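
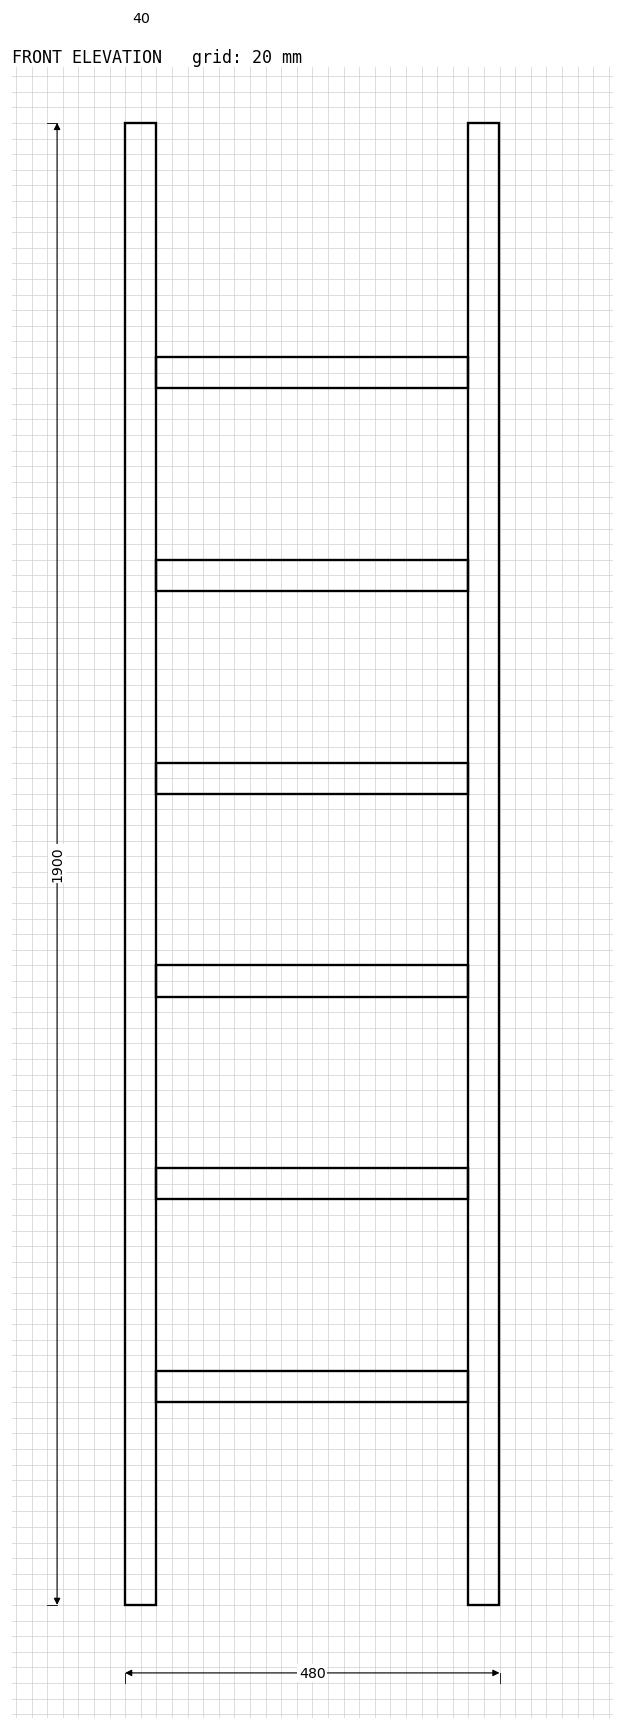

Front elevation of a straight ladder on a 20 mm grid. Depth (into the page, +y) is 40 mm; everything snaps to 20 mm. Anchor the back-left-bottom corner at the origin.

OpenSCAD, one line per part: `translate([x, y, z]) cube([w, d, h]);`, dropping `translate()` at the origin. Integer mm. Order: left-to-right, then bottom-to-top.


cube([40, 40, 1900]);
translate([40, 0, 260]) cube([400, 40, 40]);
translate([40, 0, 520]) cube([400, 40, 40]);
translate([40, 0, 780]) cube([400, 40, 40]);
translate([40, 0, 1040]) cube([400, 40, 40]);
translate([40, 0, 1300]) cube([400, 40, 40]);
translate([40, 0, 1560]) cube([400, 40, 40]);
translate([440, 0, 0]) cube([40, 40, 1900]);


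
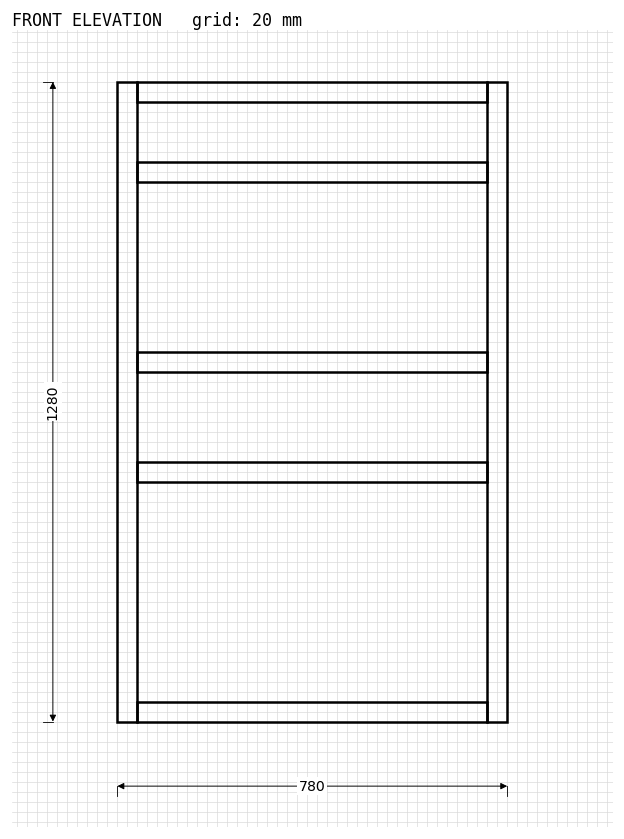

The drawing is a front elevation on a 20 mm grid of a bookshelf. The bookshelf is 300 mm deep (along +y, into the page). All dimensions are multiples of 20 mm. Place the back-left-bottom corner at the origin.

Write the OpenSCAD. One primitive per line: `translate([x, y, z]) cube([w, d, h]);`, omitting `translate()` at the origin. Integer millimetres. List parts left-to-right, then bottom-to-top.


cube([40, 300, 1280]);
translate([40, 0, 0]) cube([700, 300, 40]);
translate([40, 0, 480]) cube([700, 300, 40]);
translate([40, 0, 700]) cube([700, 300, 40]);
translate([40, 0, 1080]) cube([700, 300, 40]);
translate([40, 0, 1240]) cube([700, 300, 40]);
translate([740, 0, 0]) cube([40, 300, 1280]);


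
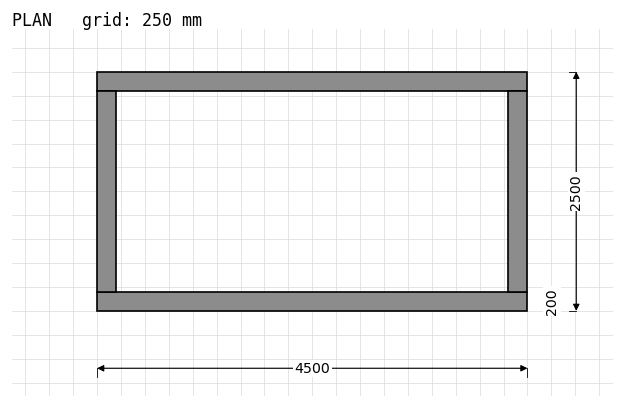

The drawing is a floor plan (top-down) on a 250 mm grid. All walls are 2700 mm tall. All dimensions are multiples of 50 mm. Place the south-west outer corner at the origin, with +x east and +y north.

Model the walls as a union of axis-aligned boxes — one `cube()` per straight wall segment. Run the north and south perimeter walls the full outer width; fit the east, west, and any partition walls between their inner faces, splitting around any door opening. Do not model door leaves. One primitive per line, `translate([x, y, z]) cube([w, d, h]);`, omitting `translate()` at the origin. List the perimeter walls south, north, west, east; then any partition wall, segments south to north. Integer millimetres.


cube([4500, 200, 2700]);
translate([0, 2300, 0]) cube([4500, 200, 2700]);
translate([0, 200, 0]) cube([200, 2100, 2700]);
translate([4300, 200, 0]) cube([200, 2100, 2700]);


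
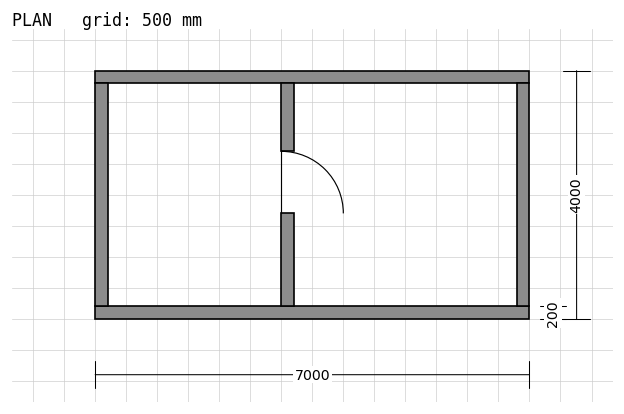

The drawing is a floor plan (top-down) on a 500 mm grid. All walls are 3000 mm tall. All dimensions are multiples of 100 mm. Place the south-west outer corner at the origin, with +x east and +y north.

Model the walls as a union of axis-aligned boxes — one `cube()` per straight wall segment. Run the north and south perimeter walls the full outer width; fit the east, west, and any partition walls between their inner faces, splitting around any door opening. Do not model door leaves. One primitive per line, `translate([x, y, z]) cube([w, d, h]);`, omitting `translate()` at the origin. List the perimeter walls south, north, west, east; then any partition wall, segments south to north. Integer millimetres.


cube([7000, 200, 3000]);
translate([0, 3800, 0]) cube([7000, 200, 3000]);
translate([0, 200, 0]) cube([200, 3600, 3000]);
translate([6800, 200, 0]) cube([200, 3600, 3000]);
translate([3000, 200, 0]) cube([200, 1500, 3000]);
translate([3000, 2700, 0]) cube([200, 1100, 3000]);


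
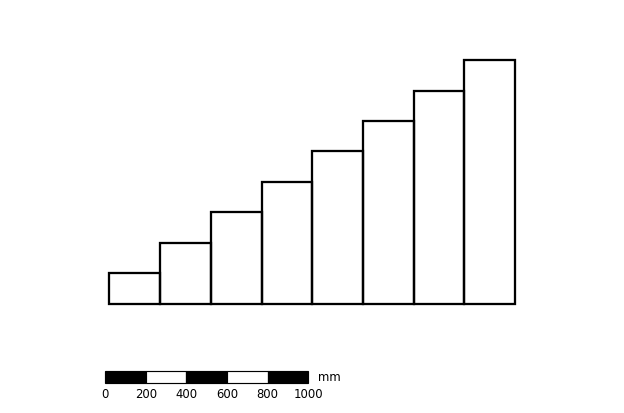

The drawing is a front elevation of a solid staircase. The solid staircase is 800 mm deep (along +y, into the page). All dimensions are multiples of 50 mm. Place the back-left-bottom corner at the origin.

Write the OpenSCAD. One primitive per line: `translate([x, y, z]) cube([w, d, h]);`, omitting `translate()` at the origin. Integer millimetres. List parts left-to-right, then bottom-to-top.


cube([250, 800, 150]);
translate([250, 0, 0]) cube([250, 800, 300]);
translate([500, 0, 0]) cube([250, 800, 450]);
translate([750, 0, 0]) cube([250, 800, 600]);
translate([1000, 0, 0]) cube([250, 800, 750]);
translate([1250, 0, 0]) cube([250, 800, 900]);
translate([1500, 0, 0]) cube([250, 800, 1050]);
translate([1750, 0, 0]) cube([250, 800, 1200]);


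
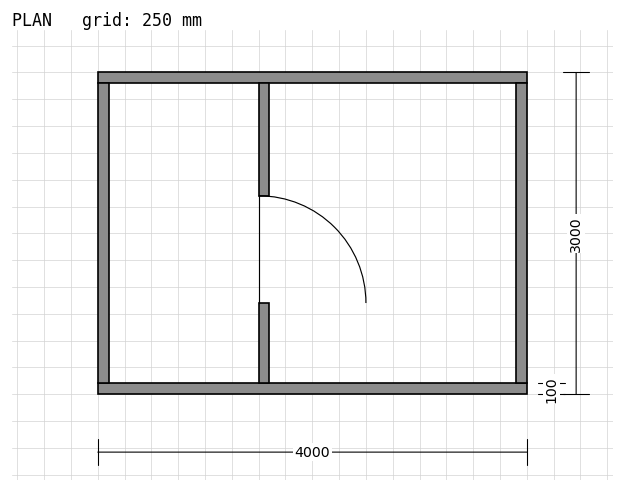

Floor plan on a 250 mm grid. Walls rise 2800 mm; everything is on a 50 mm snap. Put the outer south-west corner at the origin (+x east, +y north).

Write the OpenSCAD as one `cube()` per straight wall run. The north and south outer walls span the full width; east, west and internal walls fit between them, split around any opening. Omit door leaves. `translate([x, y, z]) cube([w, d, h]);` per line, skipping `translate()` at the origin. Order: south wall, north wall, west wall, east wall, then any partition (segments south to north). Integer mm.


cube([4000, 100, 2800]);
translate([0, 2900, 0]) cube([4000, 100, 2800]);
translate([0, 100, 0]) cube([100, 2800, 2800]);
translate([3900, 100, 0]) cube([100, 2800, 2800]);
translate([1500, 100, 0]) cube([100, 750, 2800]);
translate([1500, 1850, 0]) cube([100, 1050, 2800]);


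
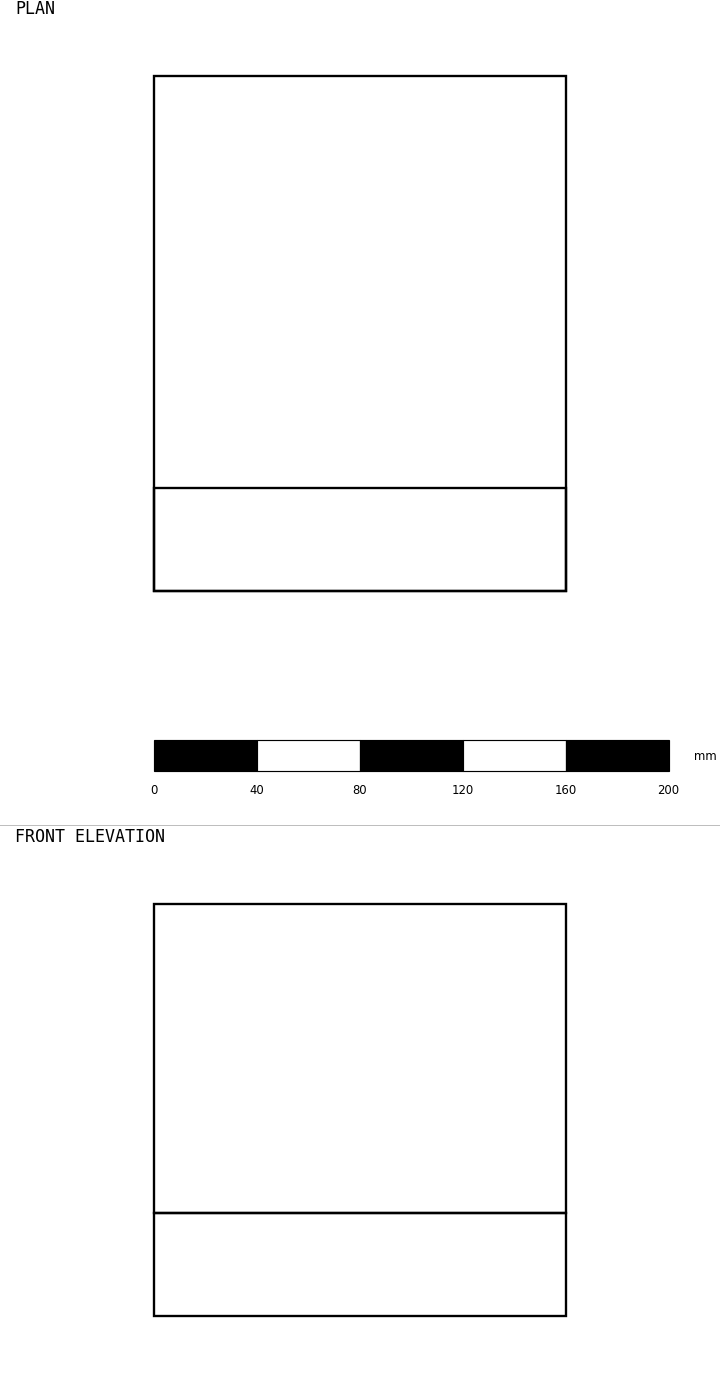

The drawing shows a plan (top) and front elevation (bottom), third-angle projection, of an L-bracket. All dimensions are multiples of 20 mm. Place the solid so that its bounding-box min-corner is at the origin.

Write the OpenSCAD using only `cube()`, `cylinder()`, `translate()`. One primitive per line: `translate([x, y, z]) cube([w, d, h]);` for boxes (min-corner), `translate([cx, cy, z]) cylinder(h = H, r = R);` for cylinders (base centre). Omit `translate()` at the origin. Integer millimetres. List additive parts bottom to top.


cube([160, 200, 40]);
translate([0, 0, 40]) cube([160, 40, 120]);


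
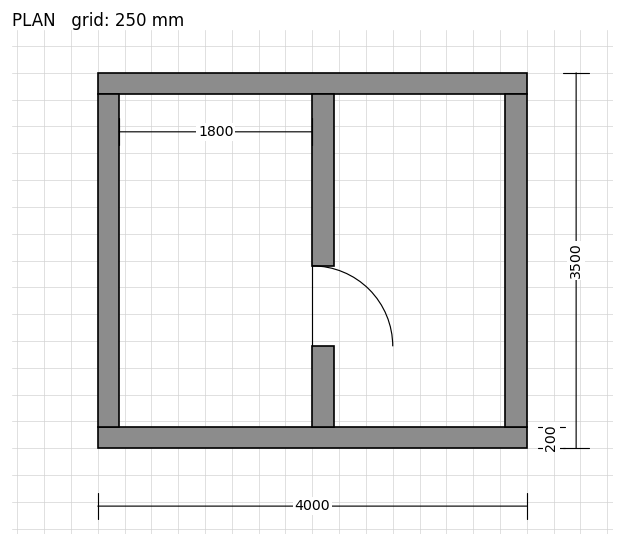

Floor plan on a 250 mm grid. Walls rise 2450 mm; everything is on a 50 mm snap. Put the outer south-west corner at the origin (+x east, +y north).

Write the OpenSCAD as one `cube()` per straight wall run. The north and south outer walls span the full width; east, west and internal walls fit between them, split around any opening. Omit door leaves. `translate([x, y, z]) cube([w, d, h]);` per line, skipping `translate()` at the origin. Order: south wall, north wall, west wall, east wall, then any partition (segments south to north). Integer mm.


cube([4000, 200, 2450]);
translate([0, 3300, 0]) cube([4000, 200, 2450]);
translate([0, 200, 0]) cube([200, 3100, 2450]);
translate([3800, 200, 0]) cube([200, 3100, 2450]);
translate([2000, 200, 0]) cube([200, 750, 2450]);
translate([2000, 1700, 0]) cube([200, 1600, 2450]);


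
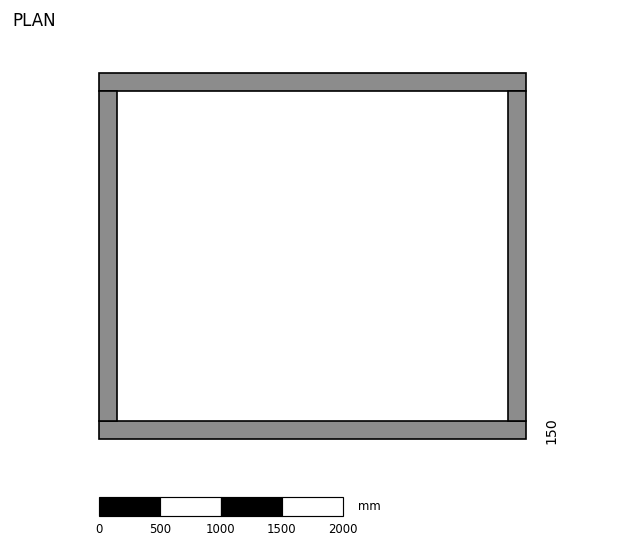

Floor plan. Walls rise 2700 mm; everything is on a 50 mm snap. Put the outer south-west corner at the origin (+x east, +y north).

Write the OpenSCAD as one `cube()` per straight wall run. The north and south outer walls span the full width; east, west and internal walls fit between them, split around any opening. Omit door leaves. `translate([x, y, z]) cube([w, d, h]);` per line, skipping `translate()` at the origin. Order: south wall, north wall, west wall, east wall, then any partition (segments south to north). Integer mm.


cube([3500, 150, 2700]);
translate([0, 2850, 0]) cube([3500, 150, 2700]);
translate([0, 150, 0]) cube([150, 2700, 2700]);
translate([3350, 150, 0]) cube([150, 2700, 2700]);


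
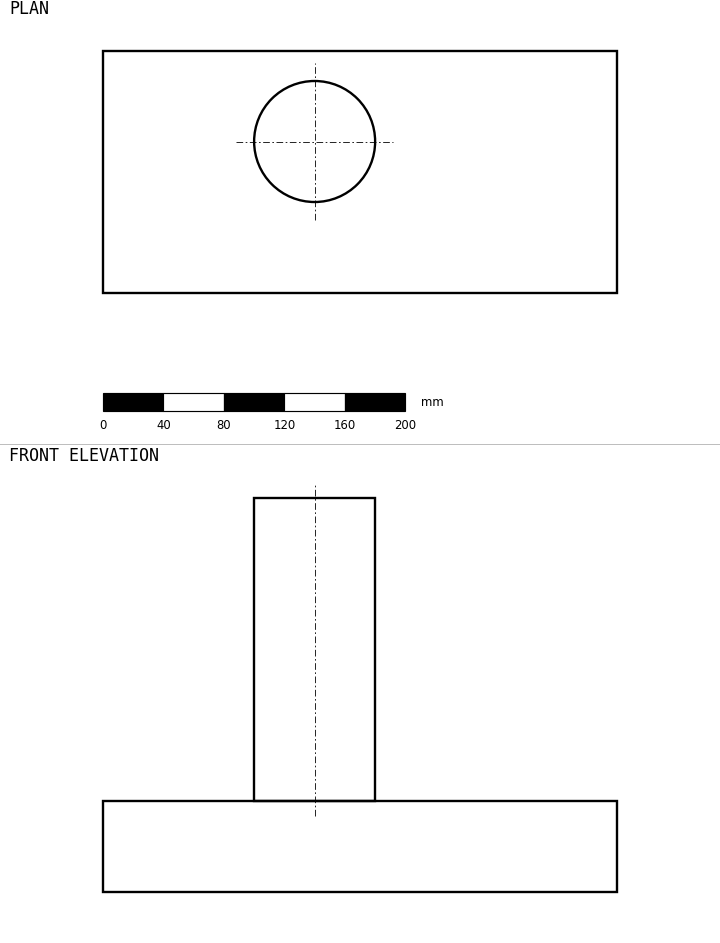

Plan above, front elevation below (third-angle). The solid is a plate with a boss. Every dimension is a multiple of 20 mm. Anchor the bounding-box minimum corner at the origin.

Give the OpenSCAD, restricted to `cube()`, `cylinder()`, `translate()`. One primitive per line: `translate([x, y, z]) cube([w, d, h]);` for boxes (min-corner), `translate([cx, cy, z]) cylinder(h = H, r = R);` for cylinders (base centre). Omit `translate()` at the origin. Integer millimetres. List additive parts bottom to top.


cube([340, 160, 60]);
translate([140, 100, 60]) cylinder(h = 200, r = 40);


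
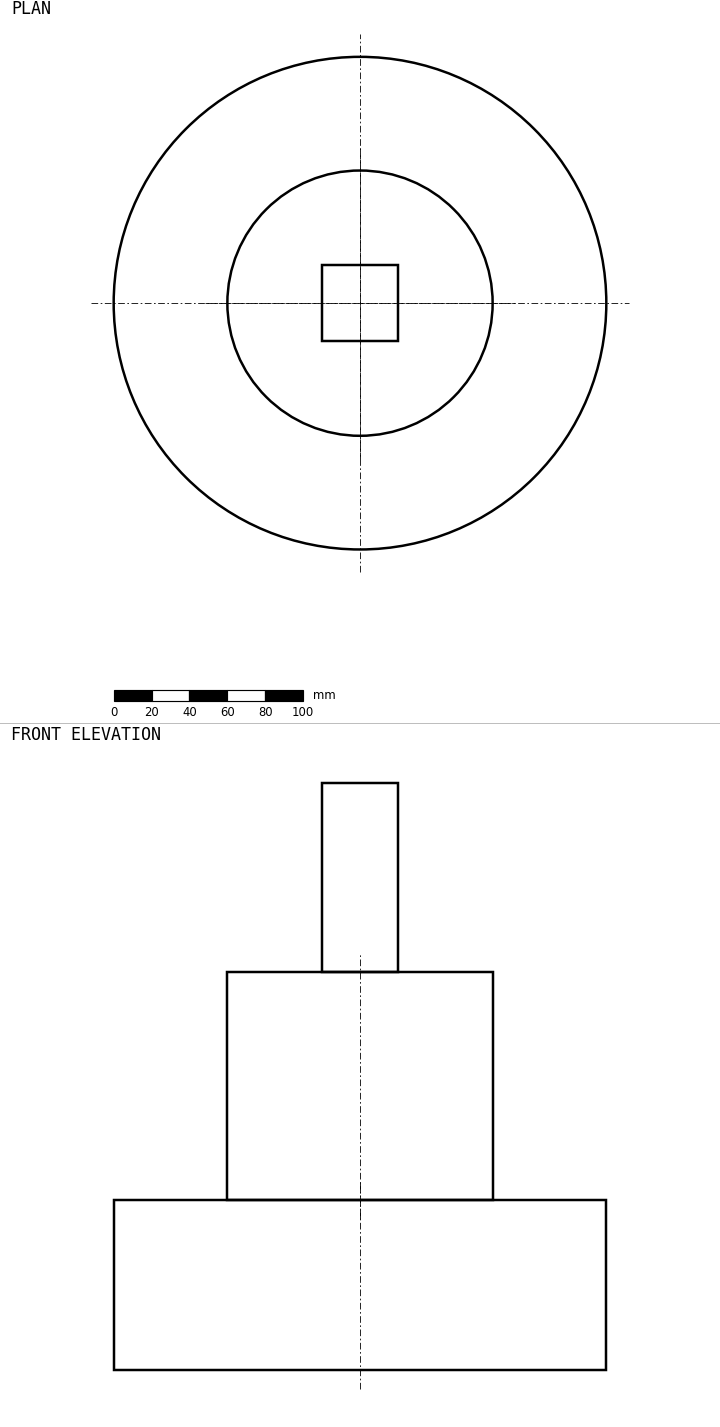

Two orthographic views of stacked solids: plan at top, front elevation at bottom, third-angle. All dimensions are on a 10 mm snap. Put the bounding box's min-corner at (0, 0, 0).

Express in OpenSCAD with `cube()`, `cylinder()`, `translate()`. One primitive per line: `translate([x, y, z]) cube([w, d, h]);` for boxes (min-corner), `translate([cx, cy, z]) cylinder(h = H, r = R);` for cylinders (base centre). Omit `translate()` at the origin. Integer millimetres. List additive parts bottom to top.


translate([130, 130, 0]) cylinder(h = 90, r = 130);
translate([130, 130, 90]) cylinder(h = 120, r = 70);
translate([110, 110, 210]) cube([40, 40, 100]);


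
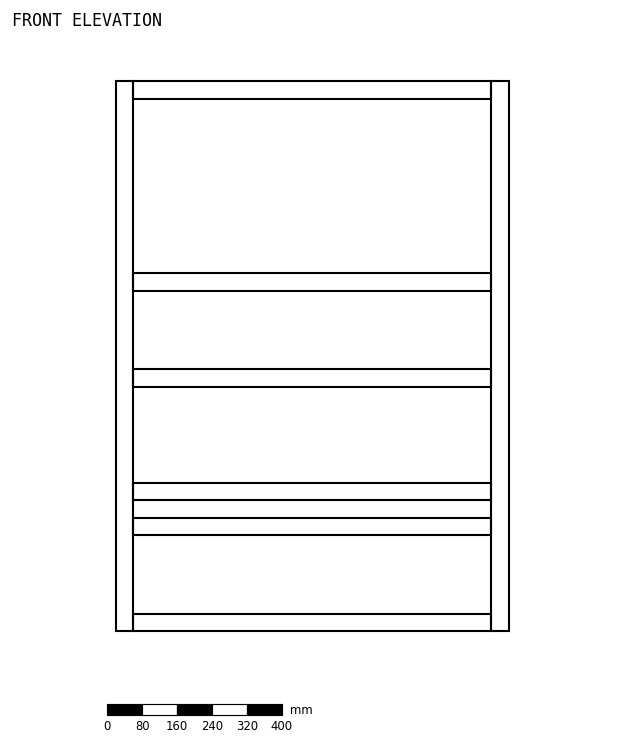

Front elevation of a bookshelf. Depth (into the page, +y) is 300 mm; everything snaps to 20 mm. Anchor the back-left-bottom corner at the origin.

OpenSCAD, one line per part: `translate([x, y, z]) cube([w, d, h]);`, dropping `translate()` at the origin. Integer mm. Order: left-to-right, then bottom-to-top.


cube([40, 300, 1260]);
translate([40, 0, 0]) cube([820, 300, 40]);
translate([40, 0, 220]) cube([820, 300, 40]);
translate([40, 0, 300]) cube([820, 300, 40]);
translate([40, 0, 560]) cube([820, 300, 40]);
translate([40, 0, 780]) cube([820, 300, 40]);
translate([40, 0, 1220]) cube([820, 300, 40]);
translate([860, 0, 0]) cube([40, 300, 1260]);


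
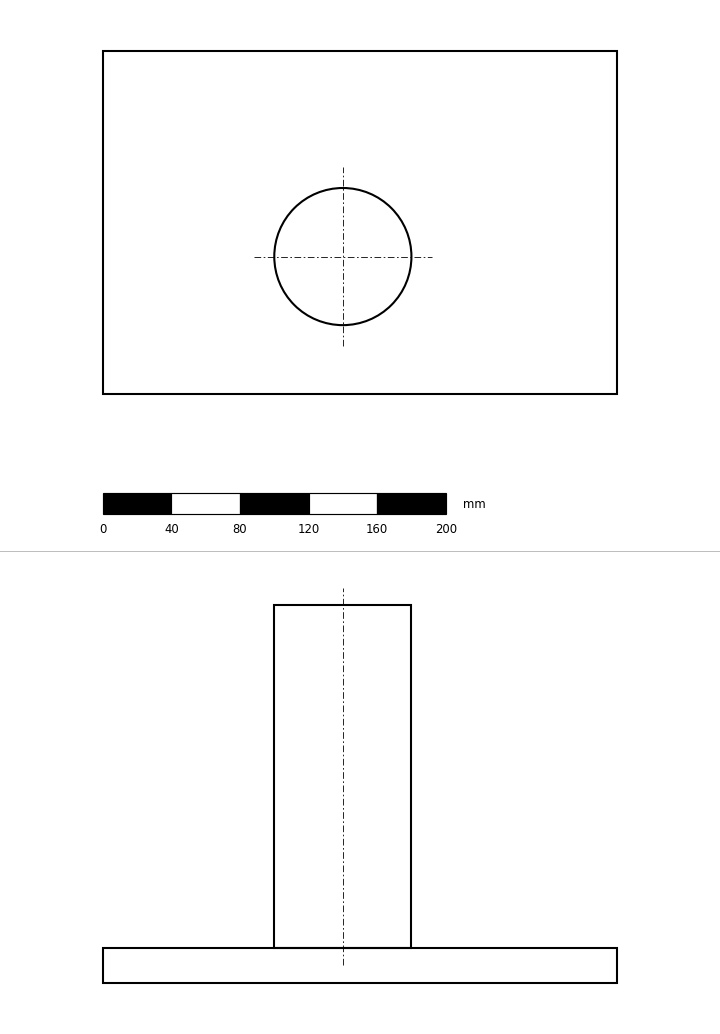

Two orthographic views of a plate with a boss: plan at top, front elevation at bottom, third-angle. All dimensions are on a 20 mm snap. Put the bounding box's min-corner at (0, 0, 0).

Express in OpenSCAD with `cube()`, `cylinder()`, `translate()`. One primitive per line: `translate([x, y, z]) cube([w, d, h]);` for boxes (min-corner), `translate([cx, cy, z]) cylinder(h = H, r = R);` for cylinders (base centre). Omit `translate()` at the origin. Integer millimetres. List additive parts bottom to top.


cube([300, 200, 20]);
translate([140, 80, 20]) cylinder(h = 200, r = 40);


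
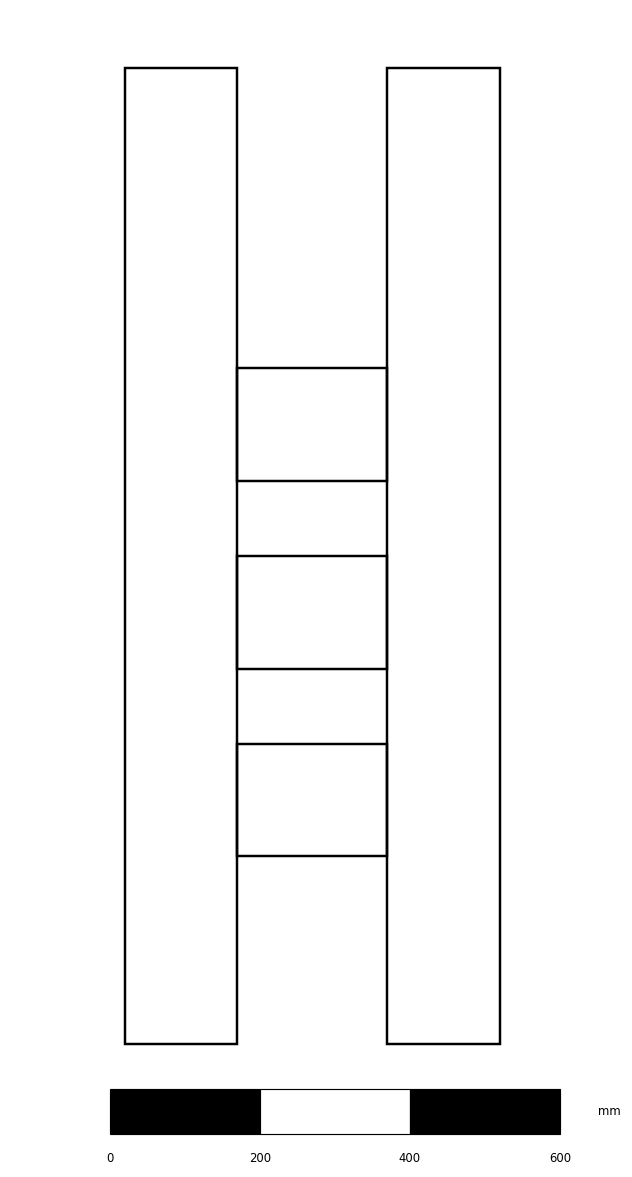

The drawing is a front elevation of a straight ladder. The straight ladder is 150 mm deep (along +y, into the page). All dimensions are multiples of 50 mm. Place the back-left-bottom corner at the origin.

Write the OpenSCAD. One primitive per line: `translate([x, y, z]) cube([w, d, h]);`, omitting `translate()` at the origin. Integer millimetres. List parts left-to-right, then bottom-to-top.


cube([150, 150, 1300]);
translate([150, 0, 250]) cube([200, 150, 150]);
translate([150, 0, 500]) cube([200, 150, 150]);
translate([150, 0, 750]) cube([200, 150, 150]);
translate([350, 0, 0]) cube([150, 150, 1300]);


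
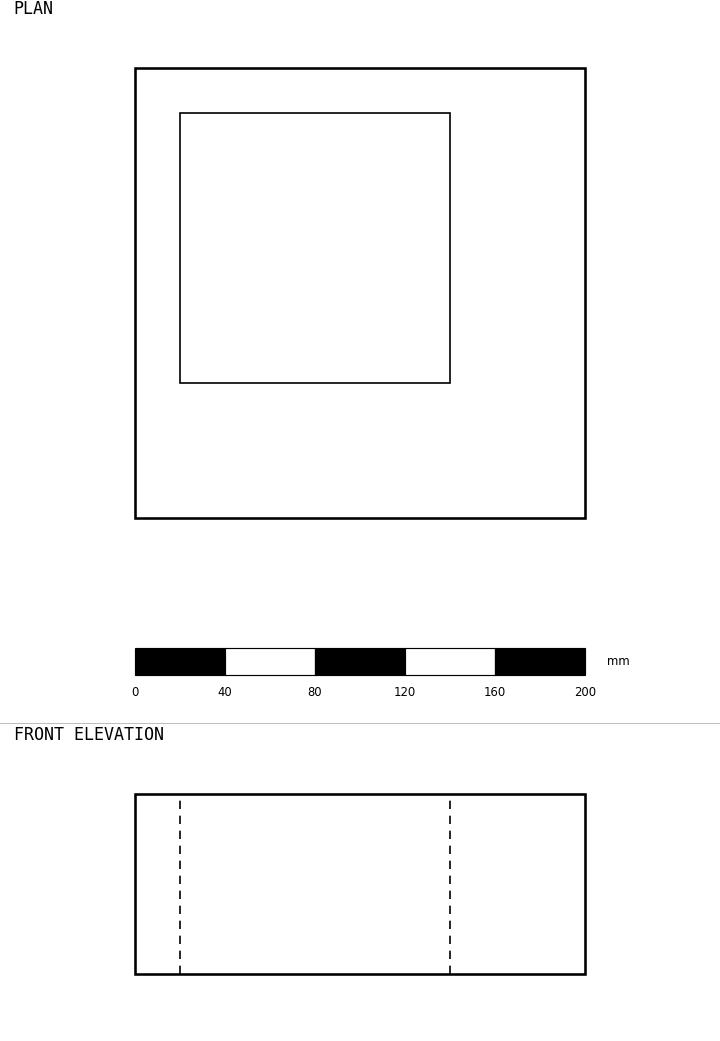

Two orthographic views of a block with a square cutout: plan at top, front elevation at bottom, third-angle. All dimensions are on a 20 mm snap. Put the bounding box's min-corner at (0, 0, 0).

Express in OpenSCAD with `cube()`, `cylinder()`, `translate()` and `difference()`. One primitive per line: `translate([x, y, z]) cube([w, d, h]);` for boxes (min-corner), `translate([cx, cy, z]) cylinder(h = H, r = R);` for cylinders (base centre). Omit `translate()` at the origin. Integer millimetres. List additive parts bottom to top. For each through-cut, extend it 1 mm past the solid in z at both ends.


difference() {
  cube([200, 200, 80]);
  translate([20, 60, -1]) cube([120, 120, 82]);
}


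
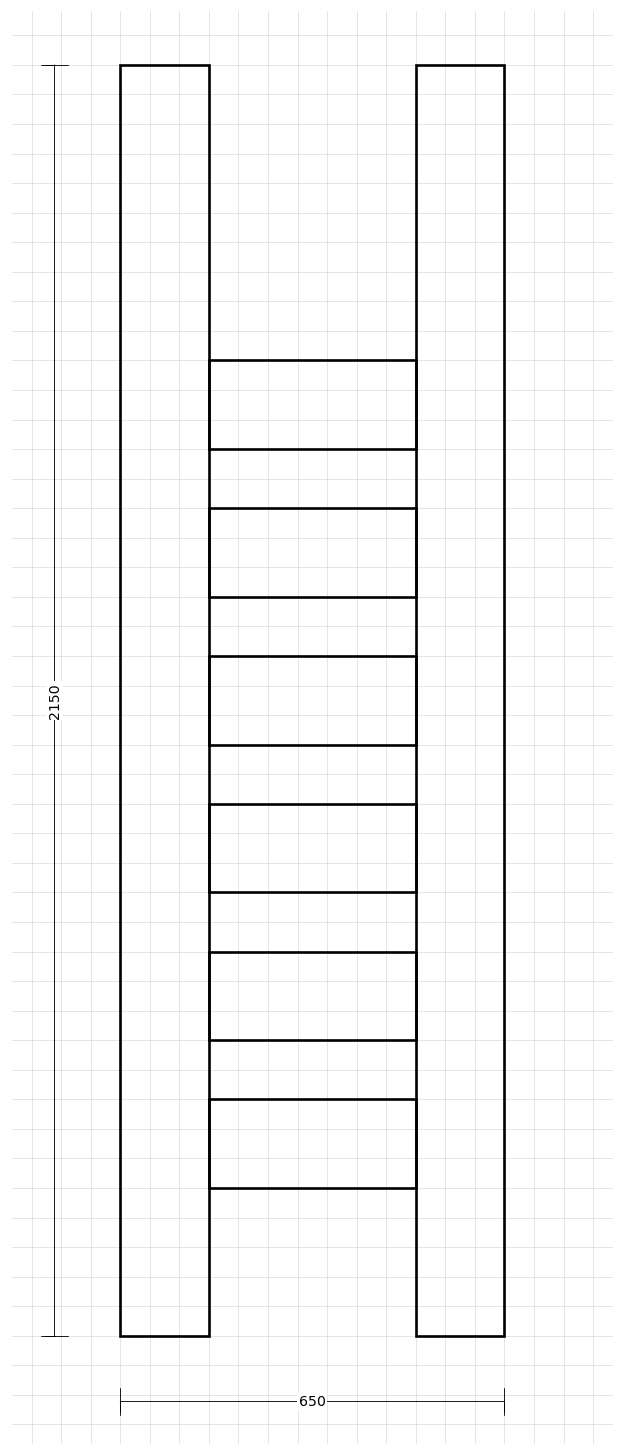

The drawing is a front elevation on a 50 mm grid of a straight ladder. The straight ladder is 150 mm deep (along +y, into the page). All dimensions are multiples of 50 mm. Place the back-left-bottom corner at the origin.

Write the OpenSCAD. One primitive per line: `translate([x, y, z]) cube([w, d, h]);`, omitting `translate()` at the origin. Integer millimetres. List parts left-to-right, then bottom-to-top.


cube([150, 150, 2150]);
translate([150, 0, 250]) cube([350, 150, 150]);
translate([150, 0, 500]) cube([350, 150, 150]);
translate([150, 0, 750]) cube([350, 150, 150]);
translate([150, 0, 1000]) cube([350, 150, 150]);
translate([150, 0, 1250]) cube([350, 150, 150]);
translate([150, 0, 1500]) cube([350, 150, 150]);
translate([500, 0, 0]) cube([150, 150, 2150]);


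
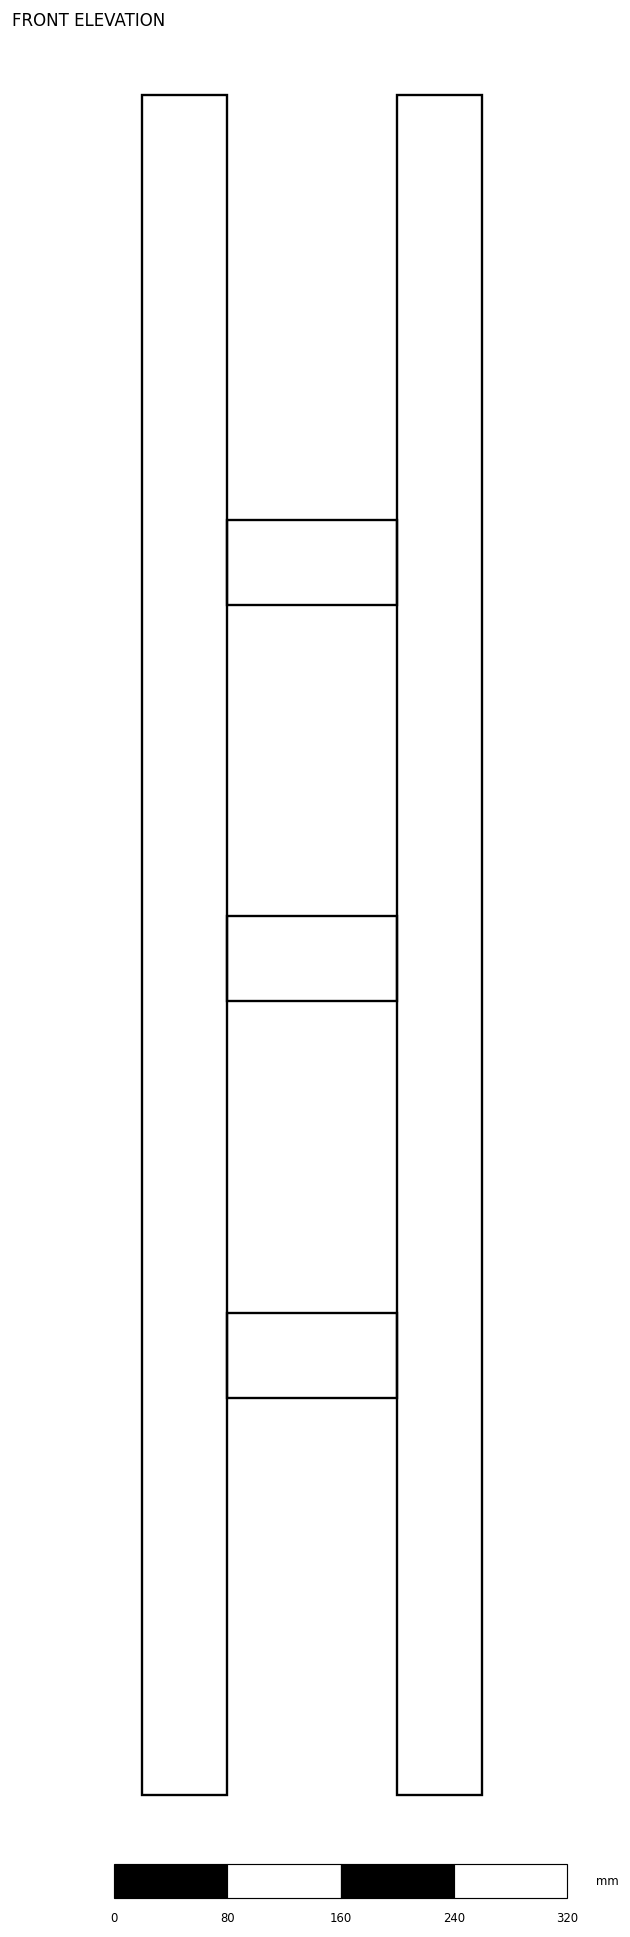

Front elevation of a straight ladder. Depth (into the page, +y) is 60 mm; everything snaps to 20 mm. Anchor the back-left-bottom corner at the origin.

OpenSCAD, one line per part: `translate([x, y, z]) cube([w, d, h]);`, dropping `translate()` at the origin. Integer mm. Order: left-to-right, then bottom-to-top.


cube([60, 60, 1200]);
translate([60, 0, 280]) cube([120, 60, 60]);
translate([60, 0, 560]) cube([120, 60, 60]);
translate([60, 0, 840]) cube([120, 60, 60]);
translate([180, 0, 0]) cube([60, 60, 1200]);


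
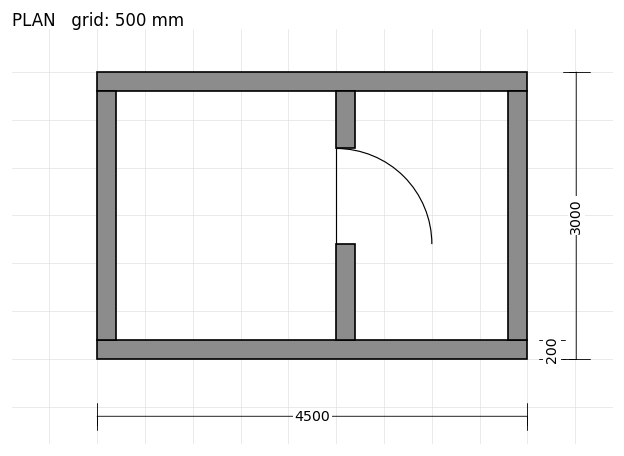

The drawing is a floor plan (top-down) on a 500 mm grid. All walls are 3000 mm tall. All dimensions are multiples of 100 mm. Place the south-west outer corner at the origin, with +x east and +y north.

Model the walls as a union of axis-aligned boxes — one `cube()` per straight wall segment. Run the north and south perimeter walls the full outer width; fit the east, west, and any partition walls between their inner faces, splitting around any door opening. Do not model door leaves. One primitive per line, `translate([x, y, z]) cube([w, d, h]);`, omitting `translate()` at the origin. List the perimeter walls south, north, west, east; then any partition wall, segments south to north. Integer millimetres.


cube([4500, 200, 3000]);
translate([0, 2800, 0]) cube([4500, 200, 3000]);
translate([0, 200, 0]) cube([200, 2600, 3000]);
translate([4300, 200, 0]) cube([200, 2600, 3000]);
translate([2500, 200, 0]) cube([200, 1000, 3000]);
translate([2500, 2200, 0]) cube([200, 600, 3000]);


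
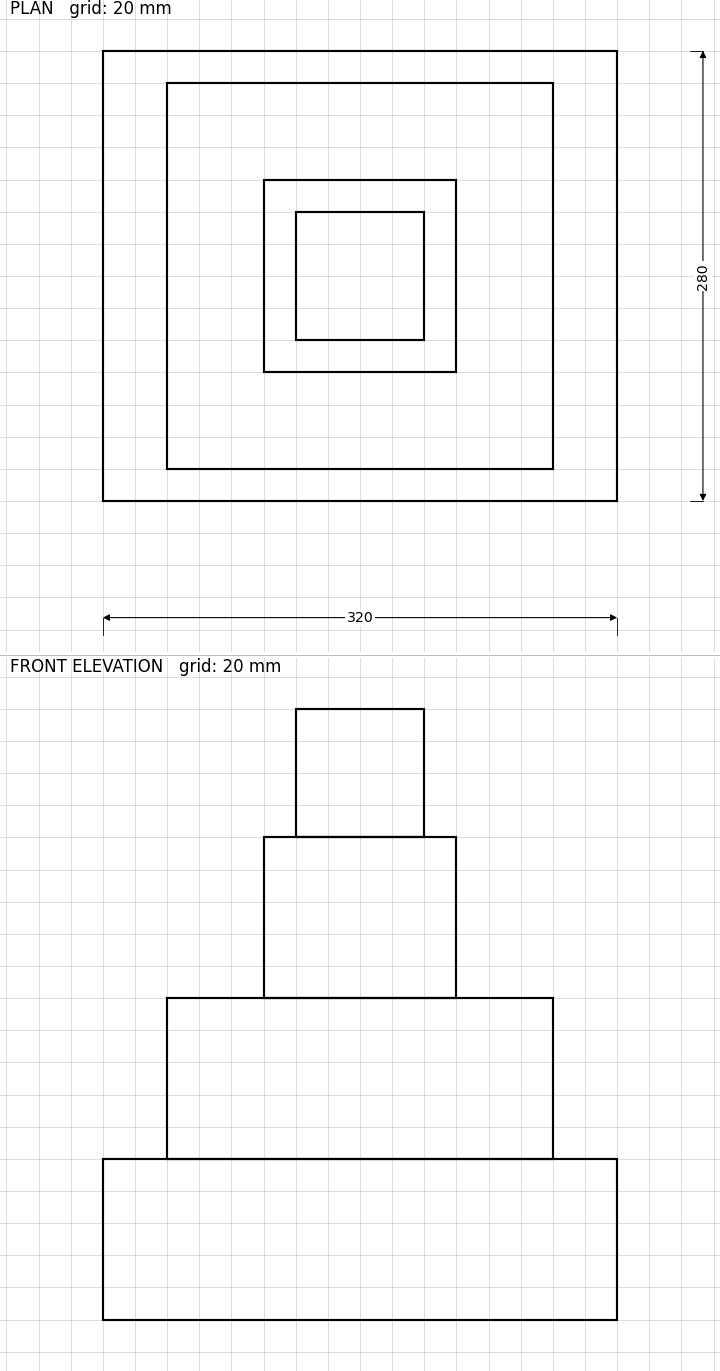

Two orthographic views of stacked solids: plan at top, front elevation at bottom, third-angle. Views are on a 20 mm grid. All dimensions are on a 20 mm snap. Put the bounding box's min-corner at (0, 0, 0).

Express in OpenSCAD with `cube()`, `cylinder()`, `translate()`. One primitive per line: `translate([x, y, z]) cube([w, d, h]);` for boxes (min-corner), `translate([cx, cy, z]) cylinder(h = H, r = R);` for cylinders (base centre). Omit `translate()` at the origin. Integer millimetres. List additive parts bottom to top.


cube([320, 280, 100]);
translate([40, 20, 100]) cube([240, 240, 100]);
translate([100, 80, 200]) cube([120, 120, 100]);
translate([120, 100, 300]) cube([80, 80, 80]);


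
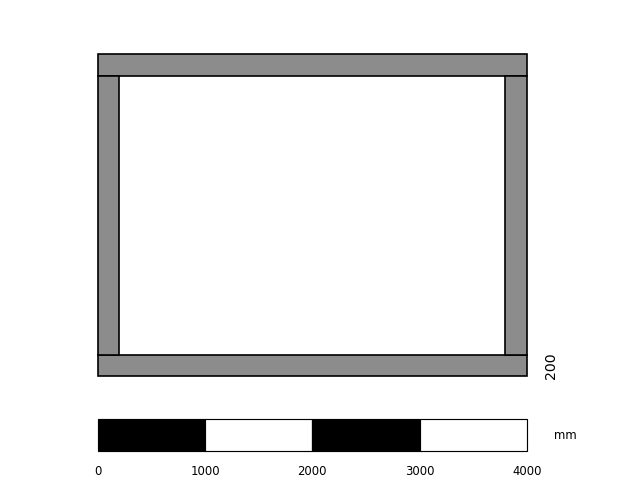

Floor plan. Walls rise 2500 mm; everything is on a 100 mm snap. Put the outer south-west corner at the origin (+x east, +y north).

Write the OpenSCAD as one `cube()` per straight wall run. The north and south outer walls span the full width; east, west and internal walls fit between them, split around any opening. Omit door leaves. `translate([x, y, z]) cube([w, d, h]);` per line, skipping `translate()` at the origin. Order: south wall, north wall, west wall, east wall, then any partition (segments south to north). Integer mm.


cube([4000, 200, 2500]);
translate([0, 2800, 0]) cube([4000, 200, 2500]);
translate([0, 200, 0]) cube([200, 2600, 2500]);
translate([3800, 200, 0]) cube([200, 2600, 2500]);


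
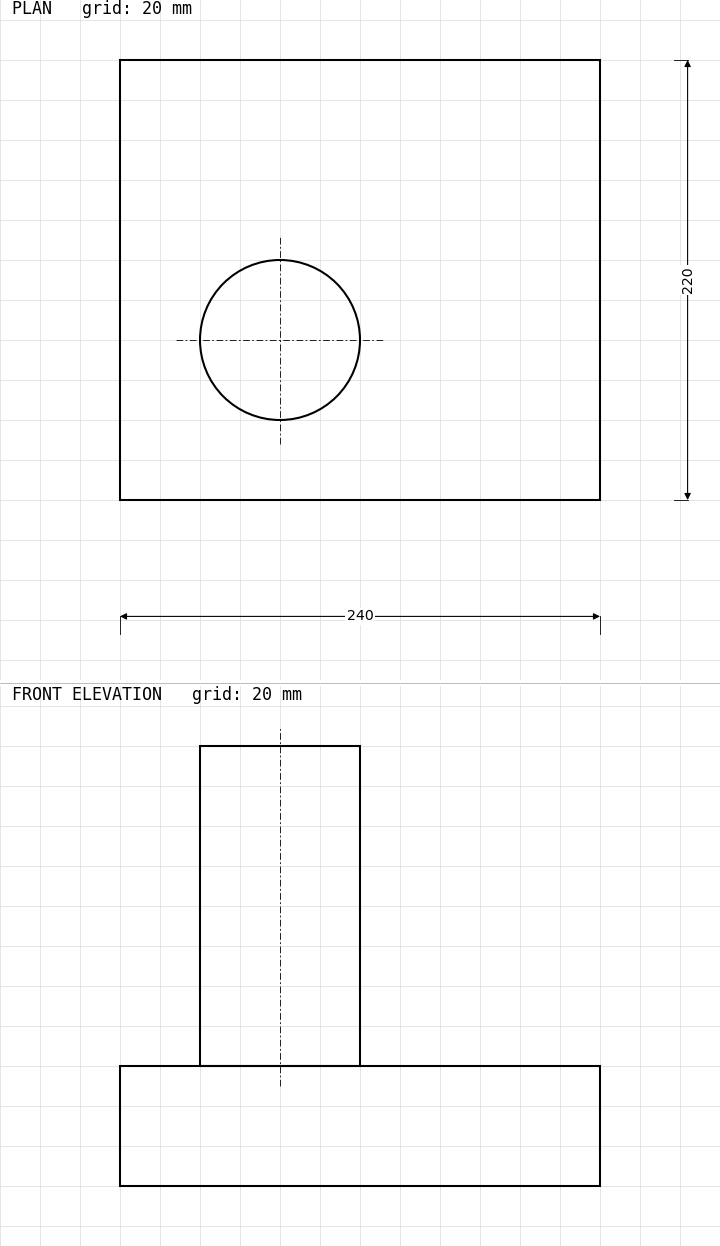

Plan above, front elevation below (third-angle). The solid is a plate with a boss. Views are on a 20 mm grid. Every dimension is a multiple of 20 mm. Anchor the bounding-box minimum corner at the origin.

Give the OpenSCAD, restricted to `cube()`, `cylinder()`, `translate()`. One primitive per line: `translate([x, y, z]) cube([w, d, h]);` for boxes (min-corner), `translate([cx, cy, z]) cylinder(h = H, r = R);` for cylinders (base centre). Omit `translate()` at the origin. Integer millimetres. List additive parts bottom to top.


cube([240, 220, 60]);
translate([80, 80, 60]) cylinder(h = 160, r = 40);


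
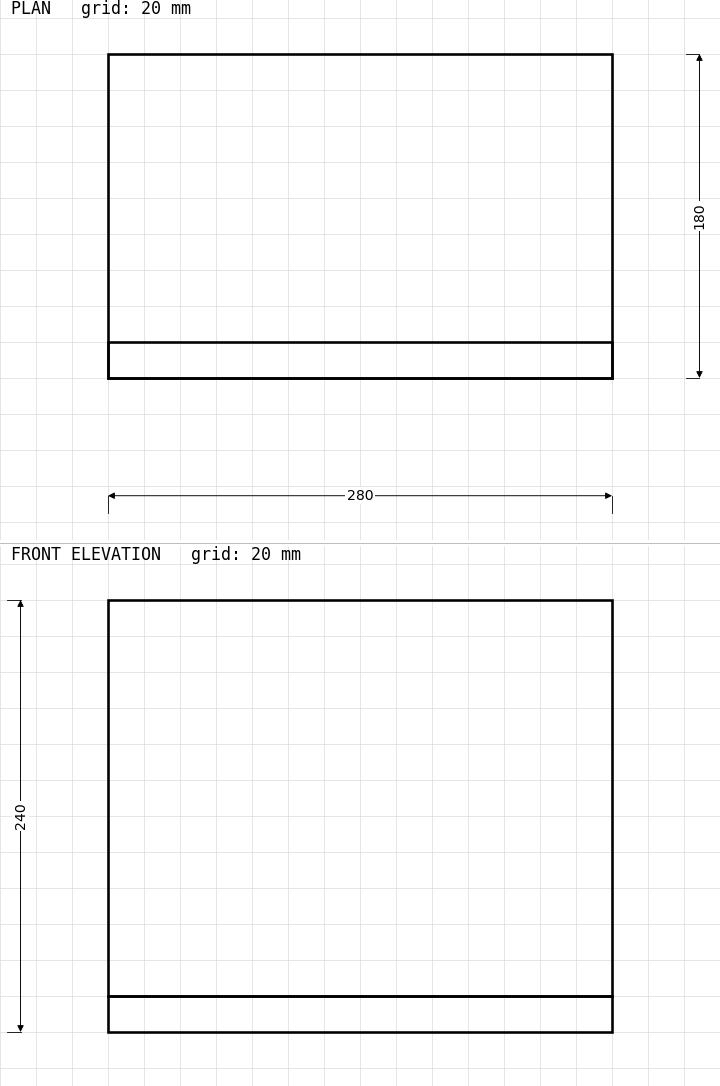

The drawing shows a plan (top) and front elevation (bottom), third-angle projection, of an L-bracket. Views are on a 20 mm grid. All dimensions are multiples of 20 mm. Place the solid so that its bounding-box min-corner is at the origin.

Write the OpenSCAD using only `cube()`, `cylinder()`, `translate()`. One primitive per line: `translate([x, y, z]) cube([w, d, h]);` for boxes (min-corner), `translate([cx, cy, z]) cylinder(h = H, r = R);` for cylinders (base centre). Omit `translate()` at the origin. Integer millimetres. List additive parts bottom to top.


cube([280, 180, 20]);
translate([0, 0, 20]) cube([280, 20, 220]);


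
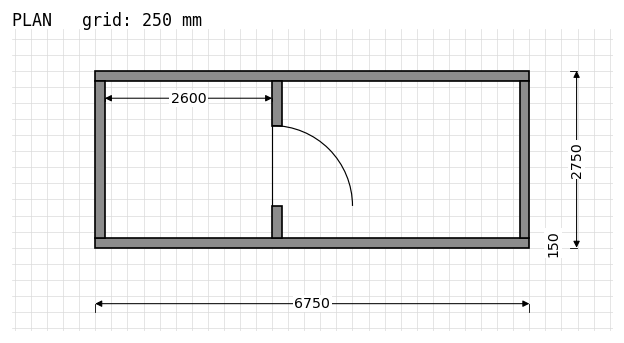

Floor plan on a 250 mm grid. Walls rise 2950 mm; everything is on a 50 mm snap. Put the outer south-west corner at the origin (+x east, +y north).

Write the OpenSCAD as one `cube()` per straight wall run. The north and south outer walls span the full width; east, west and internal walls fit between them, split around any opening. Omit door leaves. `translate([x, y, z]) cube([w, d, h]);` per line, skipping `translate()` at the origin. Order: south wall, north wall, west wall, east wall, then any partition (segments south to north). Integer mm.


cube([6750, 150, 2950]);
translate([0, 2600, 0]) cube([6750, 150, 2950]);
translate([0, 150, 0]) cube([150, 2450, 2950]);
translate([6600, 150, 0]) cube([150, 2450, 2950]);
translate([2750, 150, 0]) cube([150, 500, 2950]);
translate([2750, 1900, 0]) cube([150, 700, 2950]);


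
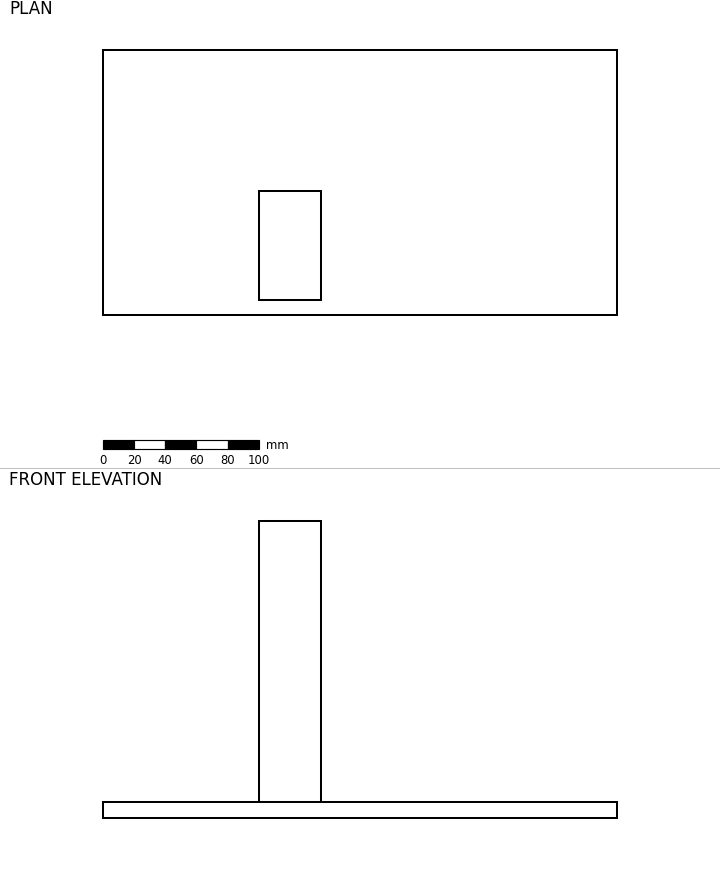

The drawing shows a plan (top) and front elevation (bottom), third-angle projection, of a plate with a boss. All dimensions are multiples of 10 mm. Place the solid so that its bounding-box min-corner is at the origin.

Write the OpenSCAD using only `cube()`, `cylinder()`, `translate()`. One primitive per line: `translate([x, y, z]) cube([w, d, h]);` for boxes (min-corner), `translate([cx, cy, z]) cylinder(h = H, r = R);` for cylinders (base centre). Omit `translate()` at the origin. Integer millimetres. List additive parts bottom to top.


cube([330, 170, 10]);
translate([100, 10, 10]) cube([40, 70, 180]);


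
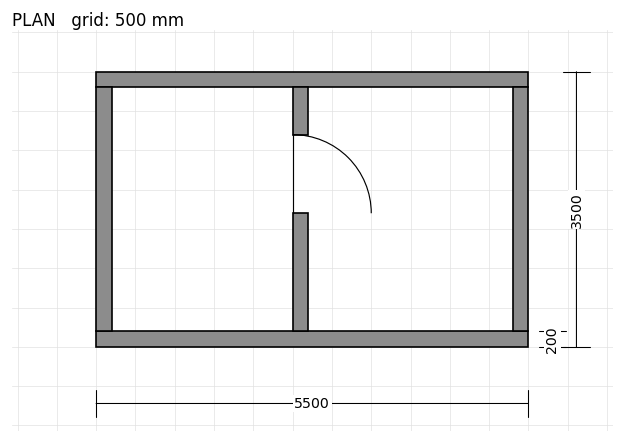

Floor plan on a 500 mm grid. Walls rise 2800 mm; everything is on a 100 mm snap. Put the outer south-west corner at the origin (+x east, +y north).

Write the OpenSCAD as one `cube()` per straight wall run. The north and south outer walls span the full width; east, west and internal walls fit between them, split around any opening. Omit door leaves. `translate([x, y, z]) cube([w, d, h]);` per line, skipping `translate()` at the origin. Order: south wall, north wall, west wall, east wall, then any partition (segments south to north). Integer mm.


cube([5500, 200, 2800]);
translate([0, 3300, 0]) cube([5500, 200, 2800]);
translate([0, 200, 0]) cube([200, 3100, 2800]);
translate([5300, 200, 0]) cube([200, 3100, 2800]);
translate([2500, 200, 0]) cube([200, 1500, 2800]);
translate([2500, 2700, 0]) cube([200, 600, 2800]);


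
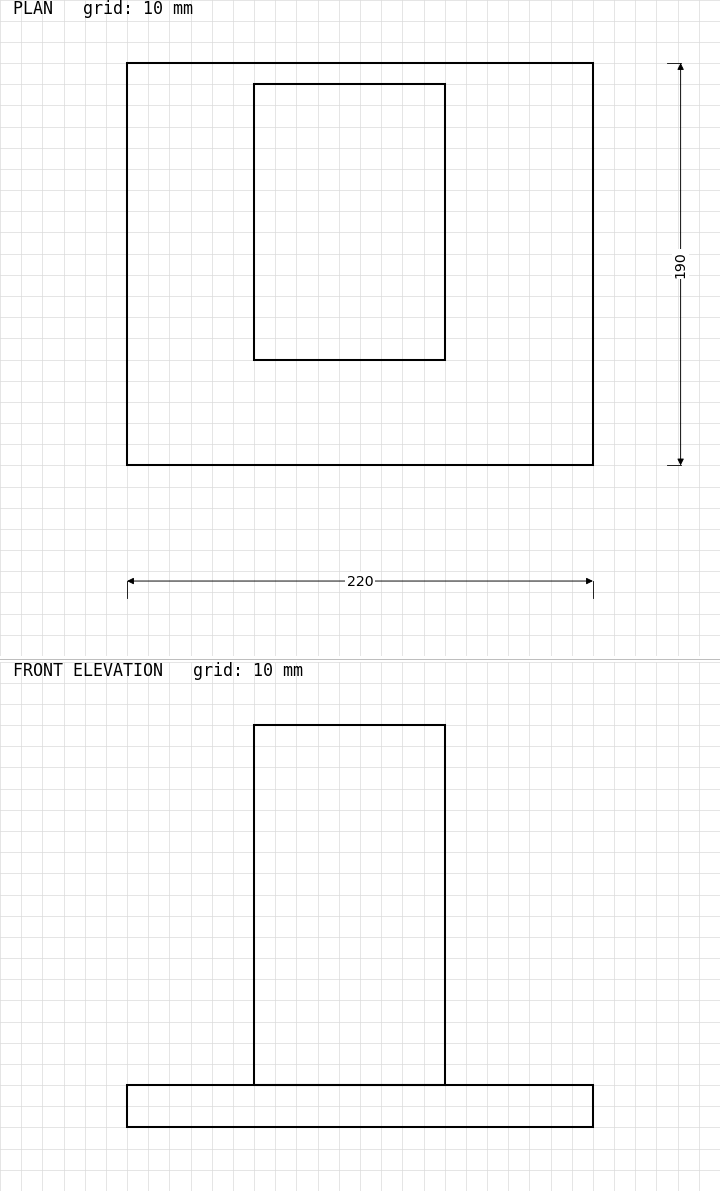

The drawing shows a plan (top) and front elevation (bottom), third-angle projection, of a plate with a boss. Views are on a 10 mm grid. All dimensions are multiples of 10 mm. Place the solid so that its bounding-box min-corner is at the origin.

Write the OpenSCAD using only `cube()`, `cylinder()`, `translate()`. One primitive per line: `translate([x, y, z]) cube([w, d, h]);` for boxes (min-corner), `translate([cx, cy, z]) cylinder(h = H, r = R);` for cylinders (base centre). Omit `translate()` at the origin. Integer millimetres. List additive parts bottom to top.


cube([220, 190, 20]);
translate([60, 50, 20]) cube([90, 130, 170]);


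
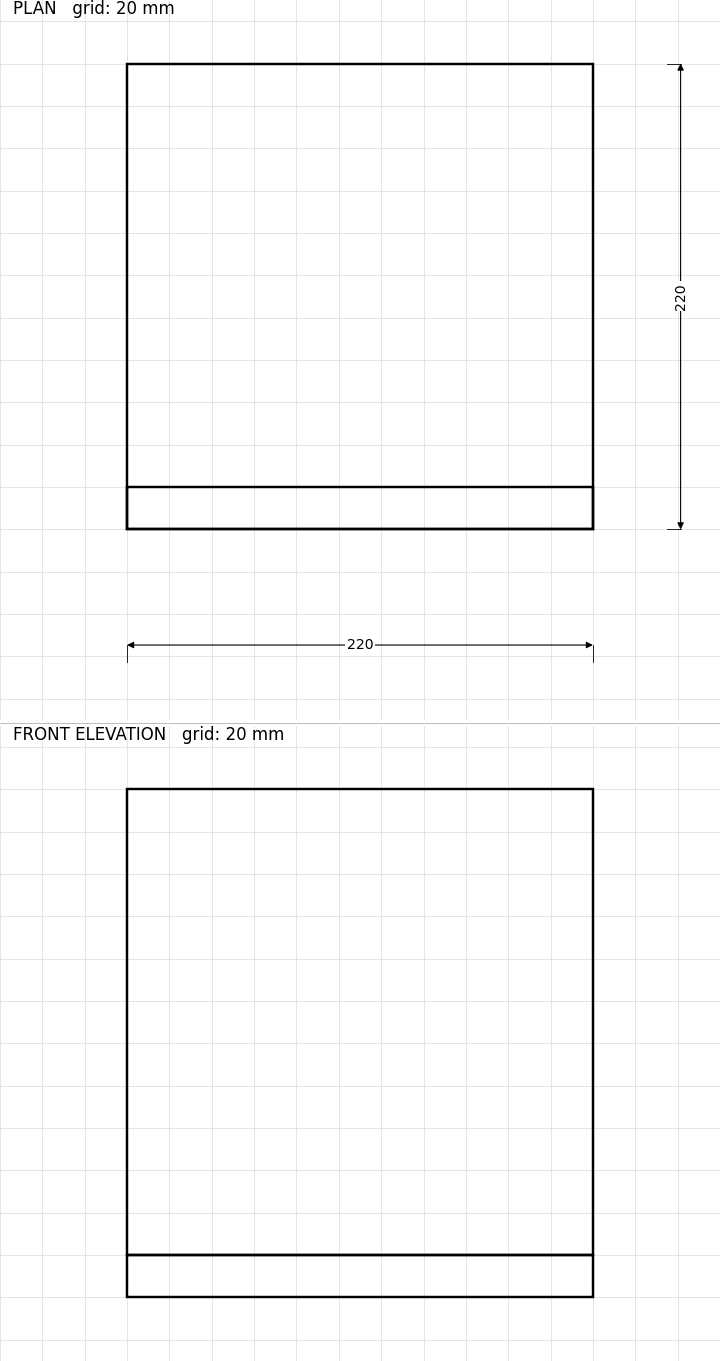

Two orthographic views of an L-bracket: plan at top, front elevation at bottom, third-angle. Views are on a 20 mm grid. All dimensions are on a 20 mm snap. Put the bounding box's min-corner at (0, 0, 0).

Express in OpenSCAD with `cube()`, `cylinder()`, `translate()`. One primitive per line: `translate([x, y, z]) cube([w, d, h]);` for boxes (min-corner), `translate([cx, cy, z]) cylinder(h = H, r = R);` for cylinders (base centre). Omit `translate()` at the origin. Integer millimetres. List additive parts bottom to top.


cube([220, 220, 20]);
translate([0, 0, 20]) cube([220, 20, 220]);


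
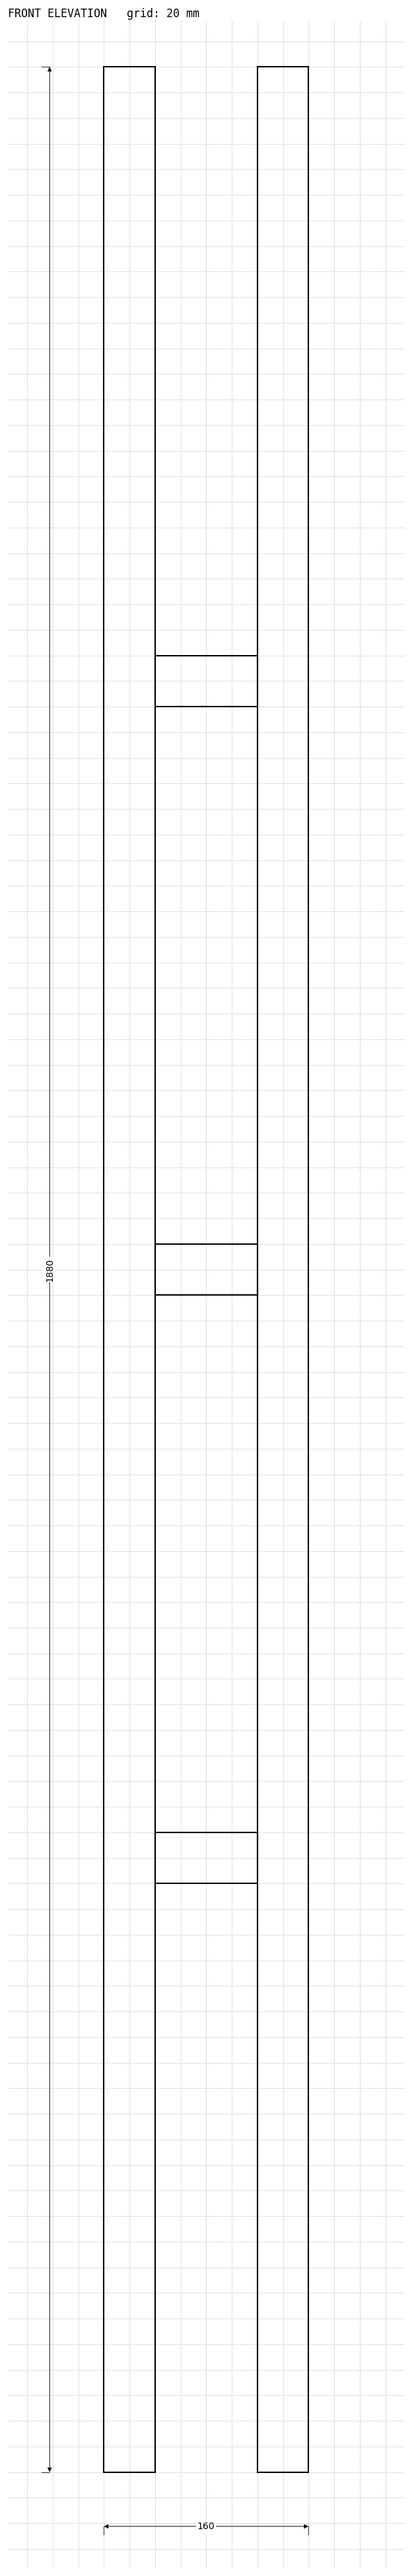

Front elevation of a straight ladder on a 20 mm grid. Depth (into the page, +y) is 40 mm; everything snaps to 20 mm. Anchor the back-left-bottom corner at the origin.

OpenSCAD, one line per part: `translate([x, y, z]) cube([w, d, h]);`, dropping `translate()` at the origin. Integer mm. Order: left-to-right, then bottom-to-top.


cube([40, 40, 1880]);
translate([40, 0, 460]) cube([80, 40, 40]);
translate([40, 0, 920]) cube([80, 40, 40]);
translate([40, 0, 1380]) cube([80, 40, 40]);
translate([120, 0, 0]) cube([40, 40, 1880]);


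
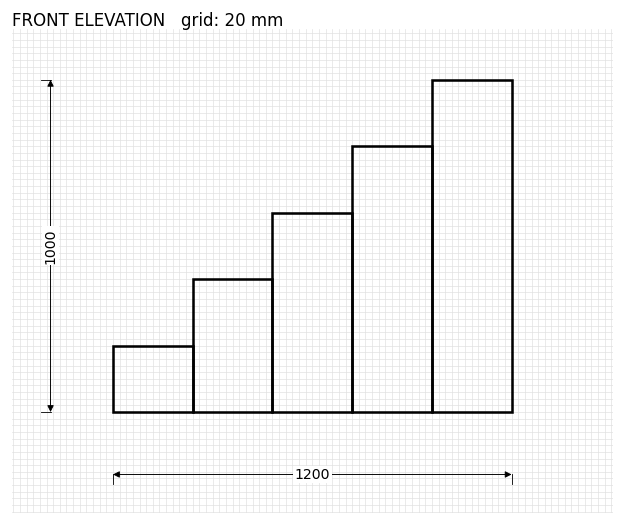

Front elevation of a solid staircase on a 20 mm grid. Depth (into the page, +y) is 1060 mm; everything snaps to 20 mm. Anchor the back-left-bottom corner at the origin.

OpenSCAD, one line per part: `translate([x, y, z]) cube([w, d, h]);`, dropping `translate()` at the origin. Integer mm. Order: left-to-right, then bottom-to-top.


cube([240, 1060, 200]);
translate([240, 0, 0]) cube([240, 1060, 400]);
translate([480, 0, 0]) cube([240, 1060, 600]);
translate([720, 0, 0]) cube([240, 1060, 800]);
translate([960, 0, 0]) cube([240, 1060, 1000]);


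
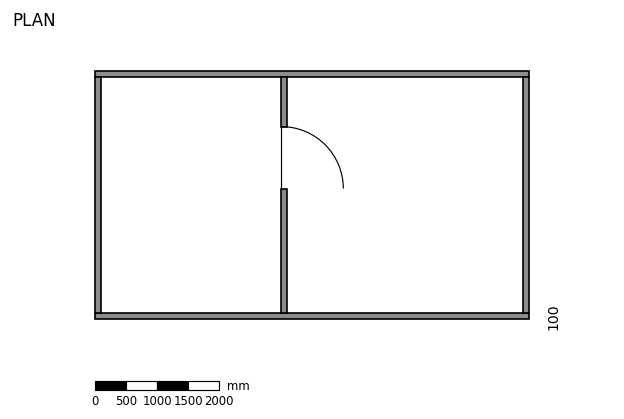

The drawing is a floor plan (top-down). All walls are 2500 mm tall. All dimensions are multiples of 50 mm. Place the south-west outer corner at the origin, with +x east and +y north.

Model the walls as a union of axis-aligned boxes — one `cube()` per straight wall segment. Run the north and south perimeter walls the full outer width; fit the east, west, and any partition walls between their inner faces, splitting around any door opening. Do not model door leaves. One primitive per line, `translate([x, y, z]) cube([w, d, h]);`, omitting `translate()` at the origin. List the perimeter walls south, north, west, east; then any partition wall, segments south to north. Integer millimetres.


cube([7000, 100, 2500]);
translate([0, 3900, 0]) cube([7000, 100, 2500]);
translate([0, 100, 0]) cube([100, 3800, 2500]);
translate([6900, 100, 0]) cube([100, 3800, 2500]);
translate([3000, 100, 0]) cube([100, 2000, 2500]);
translate([3000, 3100, 0]) cube([100, 800, 2500]);


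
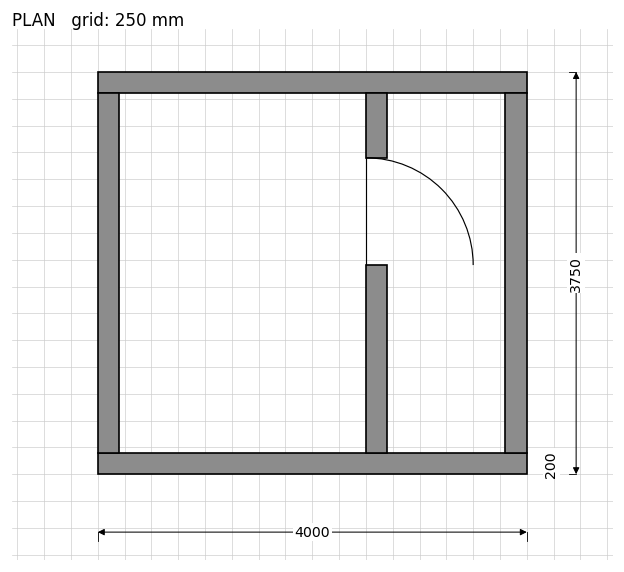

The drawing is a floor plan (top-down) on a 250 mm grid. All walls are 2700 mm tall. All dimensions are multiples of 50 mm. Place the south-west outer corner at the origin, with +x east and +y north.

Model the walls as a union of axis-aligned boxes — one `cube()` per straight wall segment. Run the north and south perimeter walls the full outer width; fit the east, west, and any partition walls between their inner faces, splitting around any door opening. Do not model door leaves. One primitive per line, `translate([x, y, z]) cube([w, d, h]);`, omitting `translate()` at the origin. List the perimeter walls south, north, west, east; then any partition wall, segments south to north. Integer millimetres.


cube([4000, 200, 2700]);
translate([0, 3550, 0]) cube([4000, 200, 2700]);
translate([0, 200, 0]) cube([200, 3350, 2700]);
translate([3800, 200, 0]) cube([200, 3350, 2700]);
translate([2500, 200, 0]) cube([200, 1750, 2700]);
translate([2500, 2950, 0]) cube([200, 600, 2700]);


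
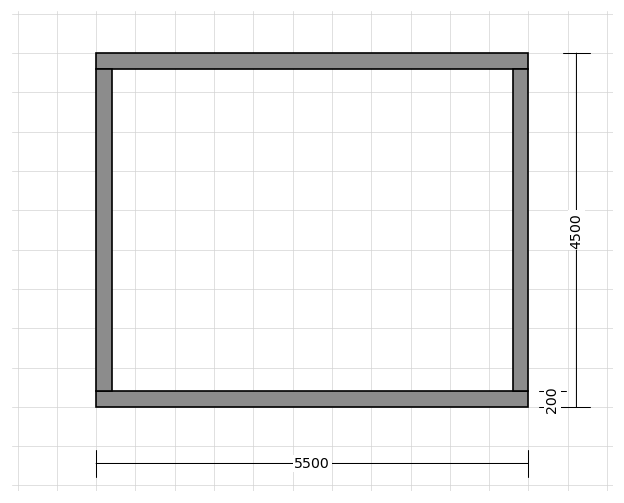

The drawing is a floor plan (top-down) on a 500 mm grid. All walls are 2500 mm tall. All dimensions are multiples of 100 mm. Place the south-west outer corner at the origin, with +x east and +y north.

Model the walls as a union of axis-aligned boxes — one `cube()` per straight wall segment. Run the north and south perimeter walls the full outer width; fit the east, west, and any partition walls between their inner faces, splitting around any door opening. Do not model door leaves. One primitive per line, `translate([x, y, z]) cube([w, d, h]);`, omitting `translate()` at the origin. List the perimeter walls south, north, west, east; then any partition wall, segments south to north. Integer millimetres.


cube([5500, 200, 2500]);
translate([0, 4300, 0]) cube([5500, 200, 2500]);
translate([0, 200, 0]) cube([200, 4100, 2500]);
translate([5300, 200, 0]) cube([200, 4100, 2500]);


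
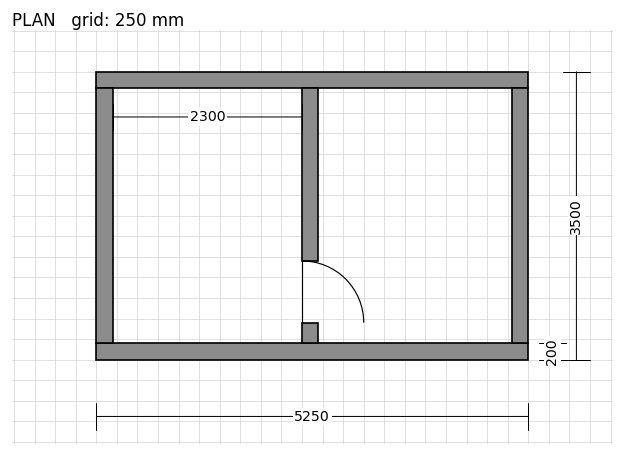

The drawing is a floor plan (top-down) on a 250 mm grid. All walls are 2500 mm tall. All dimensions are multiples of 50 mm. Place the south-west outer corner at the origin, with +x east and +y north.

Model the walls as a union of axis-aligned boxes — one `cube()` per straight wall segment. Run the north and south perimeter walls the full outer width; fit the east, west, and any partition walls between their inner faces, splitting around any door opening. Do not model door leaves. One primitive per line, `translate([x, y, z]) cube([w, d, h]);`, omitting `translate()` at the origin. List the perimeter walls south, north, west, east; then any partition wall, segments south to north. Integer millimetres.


cube([5250, 200, 2500]);
translate([0, 3300, 0]) cube([5250, 200, 2500]);
translate([0, 200, 0]) cube([200, 3100, 2500]);
translate([5050, 200, 0]) cube([200, 3100, 2500]);
translate([2500, 200, 0]) cube([200, 250, 2500]);
translate([2500, 1200, 0]) cube([200, 2100, 2500]);


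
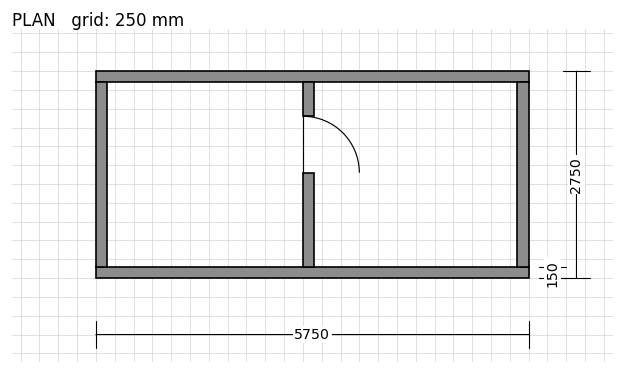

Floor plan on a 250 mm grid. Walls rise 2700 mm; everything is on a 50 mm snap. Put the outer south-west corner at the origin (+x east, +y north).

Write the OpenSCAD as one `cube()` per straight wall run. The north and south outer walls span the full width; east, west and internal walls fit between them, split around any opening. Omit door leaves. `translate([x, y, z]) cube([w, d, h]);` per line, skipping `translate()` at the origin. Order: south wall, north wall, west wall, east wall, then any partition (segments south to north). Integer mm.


cube([5750, 150, 2700]);
translate([0, 2600, 0]) cube([5750, 150, 2700]);
translate([0, 150, 0]) cube([150, 2450, 2700]);
translate([5600, 150, 0]) cube([150, 2450, 2700]);
translate([2750, 150, 0]) cube([150, 1250, 2700]);
translate([2750, 2150, 0]) cube([150, 450, 2700]);


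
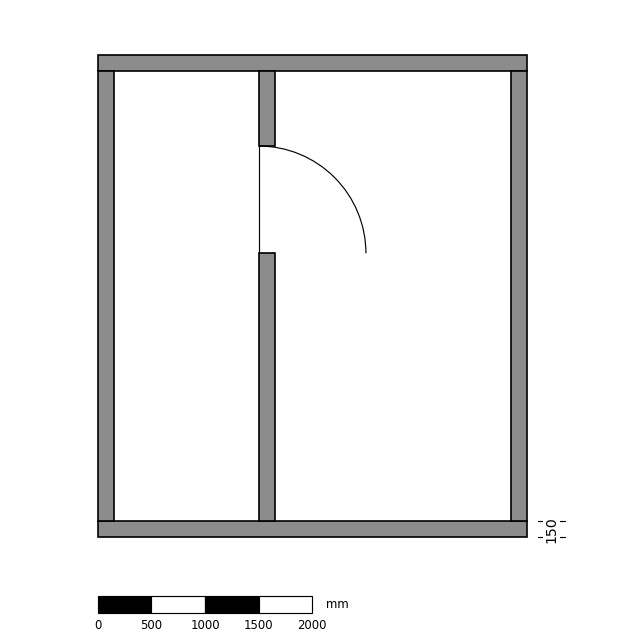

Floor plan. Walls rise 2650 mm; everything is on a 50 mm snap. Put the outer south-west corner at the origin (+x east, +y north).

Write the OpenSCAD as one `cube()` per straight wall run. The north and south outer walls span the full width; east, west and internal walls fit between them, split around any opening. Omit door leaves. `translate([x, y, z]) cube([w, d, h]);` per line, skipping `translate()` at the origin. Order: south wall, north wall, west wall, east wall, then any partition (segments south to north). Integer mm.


cube([4000, 150, 2650]);
translate([0, 4350, 0]) cube([4000, 150, 2650]);
translate([0, 150, 0]) cube([150, 4200, 2650]);
translate([3850, 150, 0]) cube([150, 4200, 2650]);
translate([1500, 150, 0]) cube([150, 2500, 2650]);
translate([1500, 3650, 0]) cube([150, 700, 2650]);


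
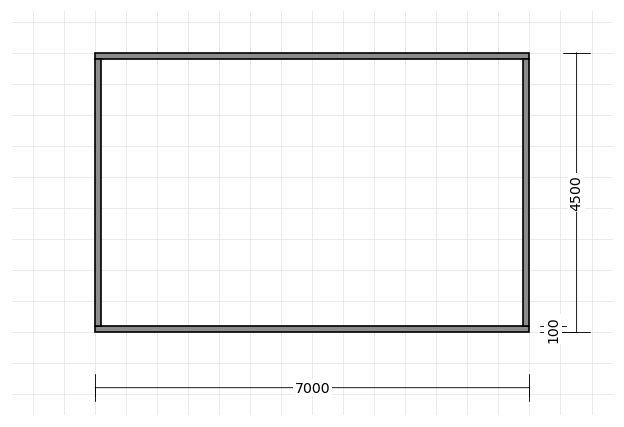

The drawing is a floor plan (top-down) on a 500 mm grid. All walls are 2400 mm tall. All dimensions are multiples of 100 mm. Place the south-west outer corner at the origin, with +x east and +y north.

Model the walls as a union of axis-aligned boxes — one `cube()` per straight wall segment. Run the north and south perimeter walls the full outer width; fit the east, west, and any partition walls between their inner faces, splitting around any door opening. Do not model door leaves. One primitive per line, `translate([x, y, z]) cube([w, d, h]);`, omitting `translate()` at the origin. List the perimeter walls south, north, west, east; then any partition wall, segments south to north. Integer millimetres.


cube([7000, 100, 2400]);
translate([0, 4400, 0]) cube([7000, 100, 2400]);
translate([0, 100, 0]) cube([100, 4300, 2400]);
translate([6900, 100, 0]) cube([100, 4300, 2400]);


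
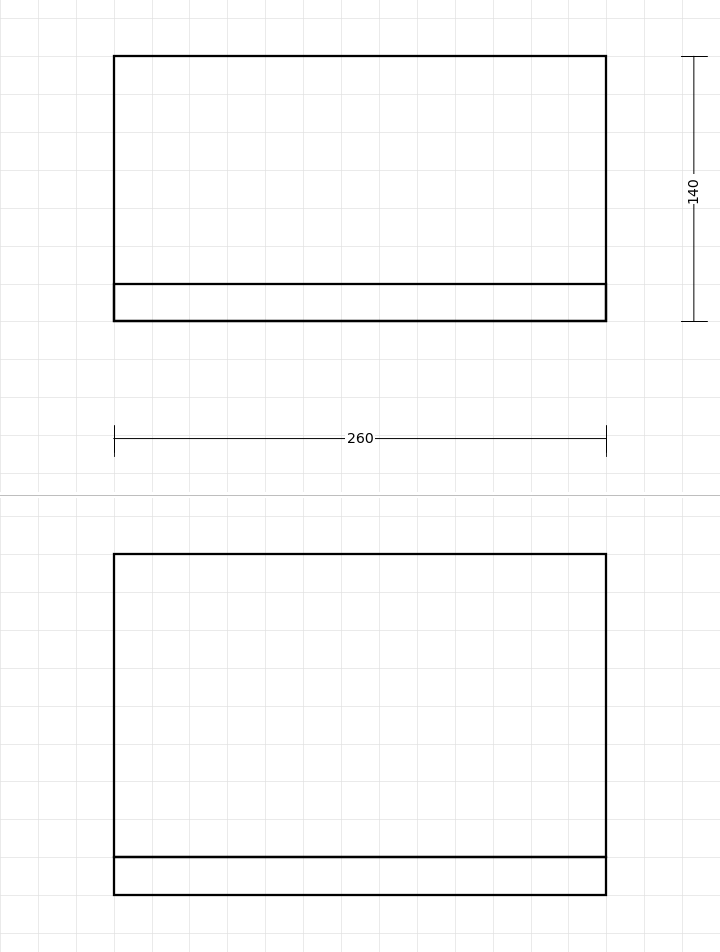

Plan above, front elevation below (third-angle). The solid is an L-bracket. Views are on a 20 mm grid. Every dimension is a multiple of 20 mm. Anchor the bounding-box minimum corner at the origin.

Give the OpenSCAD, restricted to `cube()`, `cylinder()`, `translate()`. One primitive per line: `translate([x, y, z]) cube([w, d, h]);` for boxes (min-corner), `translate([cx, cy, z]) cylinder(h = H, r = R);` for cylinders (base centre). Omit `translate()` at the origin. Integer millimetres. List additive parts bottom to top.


cube([260, 140, 20]);
translate([0, 0, 20]) cube([260, 20, 160]);
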